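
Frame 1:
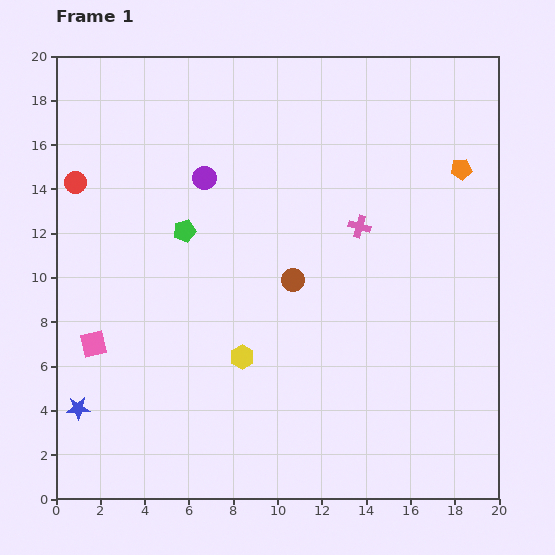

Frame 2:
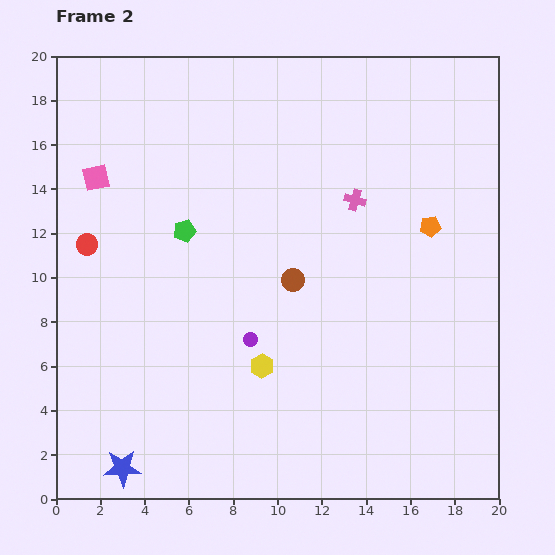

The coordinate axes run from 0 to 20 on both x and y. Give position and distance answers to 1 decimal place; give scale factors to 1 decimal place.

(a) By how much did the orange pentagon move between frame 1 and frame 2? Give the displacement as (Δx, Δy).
(-1.4, -2.6)

The orange pentagon was at (18.3, 14.9) in frame 1 and (16.9, 12.3) in frame 2.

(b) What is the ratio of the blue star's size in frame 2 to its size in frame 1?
1.6×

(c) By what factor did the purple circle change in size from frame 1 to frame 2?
0.6×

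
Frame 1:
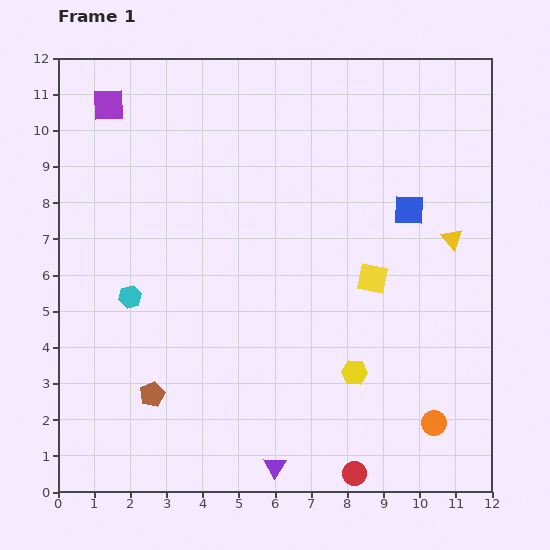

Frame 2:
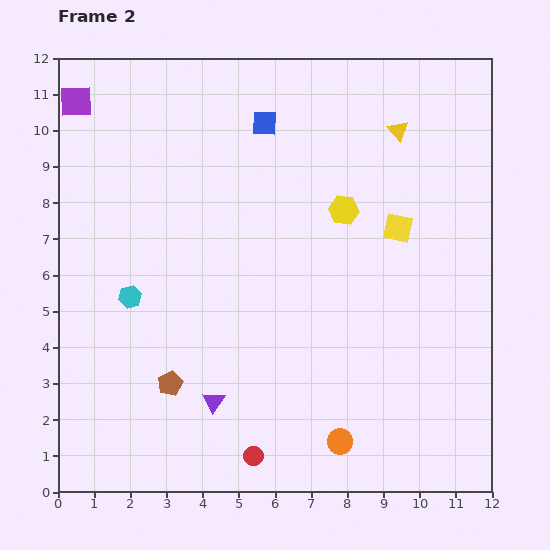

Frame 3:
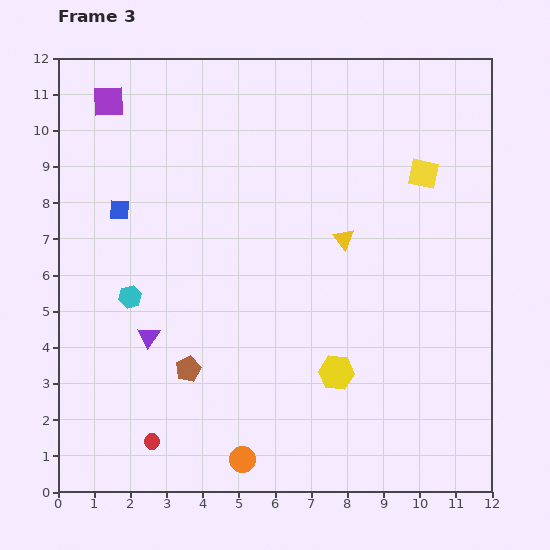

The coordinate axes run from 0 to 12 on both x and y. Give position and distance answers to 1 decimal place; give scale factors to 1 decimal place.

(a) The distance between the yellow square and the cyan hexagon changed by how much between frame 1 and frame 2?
+0.9

Distance in frame 1: 6.7. Distance in frame 2: 7.6.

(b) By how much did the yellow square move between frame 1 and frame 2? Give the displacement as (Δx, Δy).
(0.7, 1.4)

The yellow square was at (8.7, 5.9) in frame 1 and (9.4, 7.3) in frame 2.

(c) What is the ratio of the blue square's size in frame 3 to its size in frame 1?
0.7×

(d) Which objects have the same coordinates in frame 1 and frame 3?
the cyan hexagon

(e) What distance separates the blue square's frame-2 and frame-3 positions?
4.7

The blue square moved from (5.7, 10.2) to (1.7, 7.8), a distance of √(4.0² + 2.4²) ≈ 4.7.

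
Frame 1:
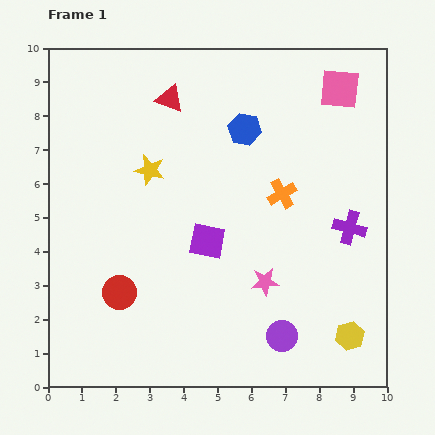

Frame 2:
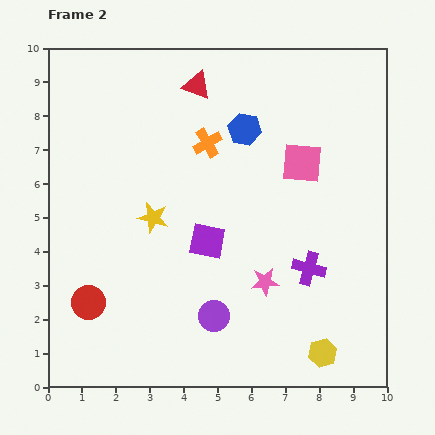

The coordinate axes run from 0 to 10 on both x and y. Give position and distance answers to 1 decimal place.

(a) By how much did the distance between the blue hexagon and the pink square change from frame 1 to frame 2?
-1.0

Distance in frame 1: 3.0. Distance in frame 2: 2.0.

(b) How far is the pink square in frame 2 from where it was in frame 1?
2.5

The pink square moved from (8.6, 8.8) to (7.5, 6.6), a distance of √(1.1² + 2.2²) ≈ 2.5.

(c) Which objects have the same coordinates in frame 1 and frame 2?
the blue hexagon, the pink star, the purple square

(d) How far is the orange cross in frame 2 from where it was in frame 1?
2.7

The orange cross moved from (6.9, 5.7) to (4.7, 7.2), a distance of √(2.2² + 1.5²) ≈ 2.7.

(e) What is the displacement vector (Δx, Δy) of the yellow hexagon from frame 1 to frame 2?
(-0.8, -0.5)

The yellow hexagon was at (8.9, 1.5) in frame 1 and (8.1, 1.0) in frame 2.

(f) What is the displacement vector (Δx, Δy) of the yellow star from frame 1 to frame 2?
(0.1, -1.4)

The yellow star was at (3.0, 6.4) in frame 1 and (3.1, 5.0) in frame 2.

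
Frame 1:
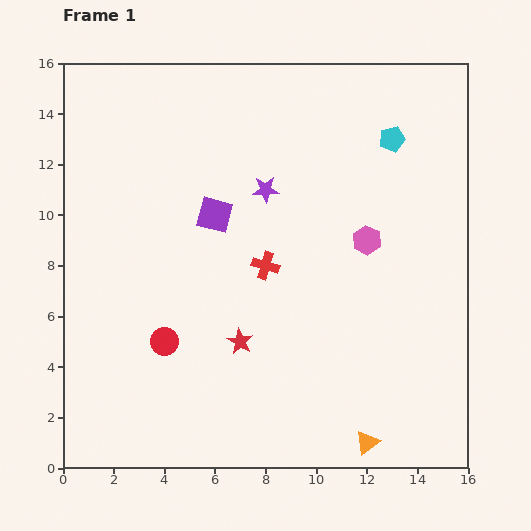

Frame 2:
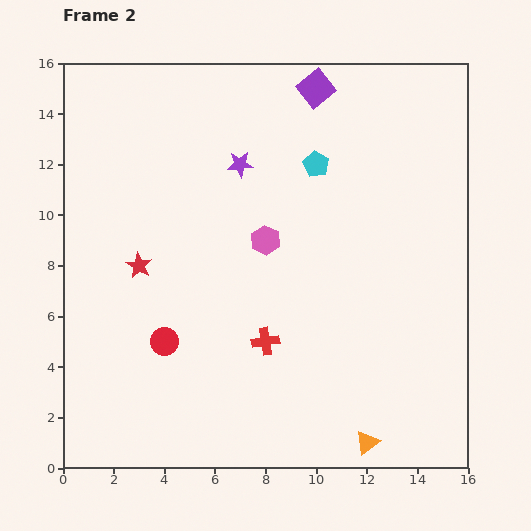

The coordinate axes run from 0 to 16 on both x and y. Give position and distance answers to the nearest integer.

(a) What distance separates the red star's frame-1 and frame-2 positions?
5

The red star moved from (7, 5) to (3, 8), a distance of √(4² + 3²) ≈ 5.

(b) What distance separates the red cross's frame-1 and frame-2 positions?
3

The red cross moved from (8, 8) to (8, 5), a distance of √(0² + 3²) ≈ 3.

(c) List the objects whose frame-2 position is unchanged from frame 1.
the red circle, the orange triangle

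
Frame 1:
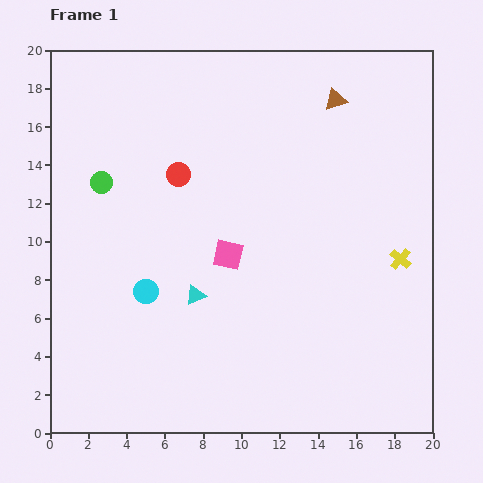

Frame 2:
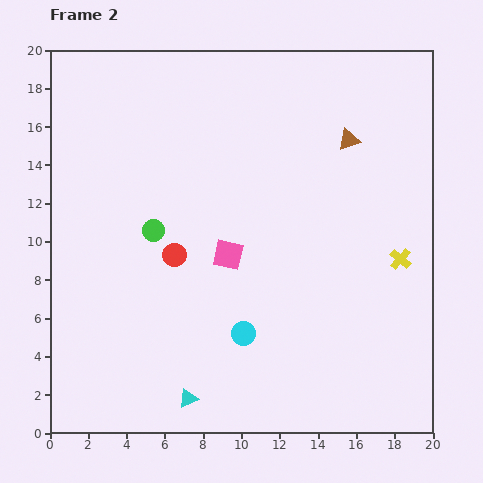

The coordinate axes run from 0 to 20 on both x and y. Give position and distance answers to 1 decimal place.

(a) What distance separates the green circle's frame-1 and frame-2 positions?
3.7

The green circle moved from (2.7, 13.1) to (5.4, 10.6), a distance of √(2.7² + 2.5²) ≈ 3.7.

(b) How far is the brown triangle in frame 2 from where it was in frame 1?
2.2

The brown triangle moved from (14.9, 17.4) to (15.6, 15.3), a distance of √(0.7² + 2.1²) ≈ 2.2.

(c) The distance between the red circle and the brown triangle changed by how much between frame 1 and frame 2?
+1.8

Distance in frame 1: 9.1. Distance in frame 2: 10.9.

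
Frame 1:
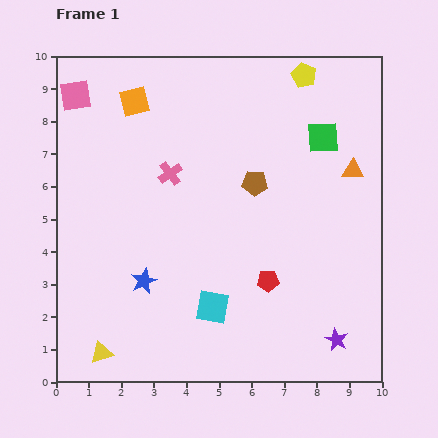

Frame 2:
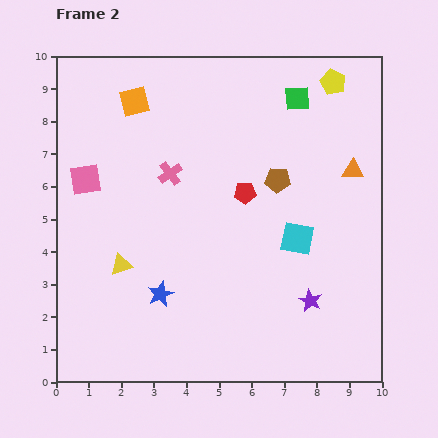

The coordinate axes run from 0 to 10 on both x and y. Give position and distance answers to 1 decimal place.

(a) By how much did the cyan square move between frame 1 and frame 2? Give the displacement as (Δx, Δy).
(2.6, 2.1)

The cyan square was at (4.8, 2.3) in frame 1 and (7.4, 4.4) in frame 2.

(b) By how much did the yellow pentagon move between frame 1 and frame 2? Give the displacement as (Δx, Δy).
(0.9, -0.2)

The yellow pentagon was at (7.6, 9.4) in frame 1 and (8.5, 9.2) in frame 2.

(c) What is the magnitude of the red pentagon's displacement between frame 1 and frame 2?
2.8

The red pentagon moved from (6.5, 3.1) to (5.8, 5.8), a distance of √(0.7² + 2.7²) ≈ 2.8.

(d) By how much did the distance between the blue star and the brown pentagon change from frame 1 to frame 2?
+0.5

Distance in frame 1: 4.5. Distance in frame 2: 5.0.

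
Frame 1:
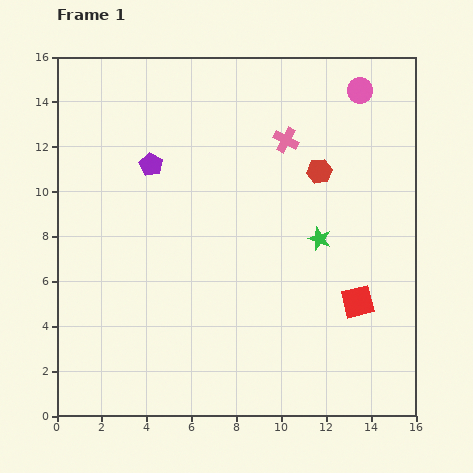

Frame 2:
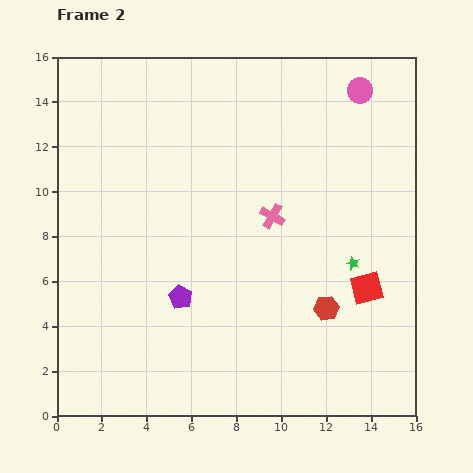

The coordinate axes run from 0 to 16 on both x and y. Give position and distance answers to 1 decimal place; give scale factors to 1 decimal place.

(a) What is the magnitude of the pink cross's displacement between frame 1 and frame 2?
3.5

The pink cross moved from (10.2, 12.3) to (9.6, 8.9), a distance of √(0.6² + 3.4²) ≈ 3.5.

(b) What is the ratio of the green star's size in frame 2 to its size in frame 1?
0.6×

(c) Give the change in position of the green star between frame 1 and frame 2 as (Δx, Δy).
(1.5, -1.1)

The green star was at (11.7, 7.9) in frame 1 and (13.2, 6.8) in frame 2.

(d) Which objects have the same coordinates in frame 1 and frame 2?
the pink circle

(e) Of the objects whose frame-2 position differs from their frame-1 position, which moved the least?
the red square

(moved 0.7)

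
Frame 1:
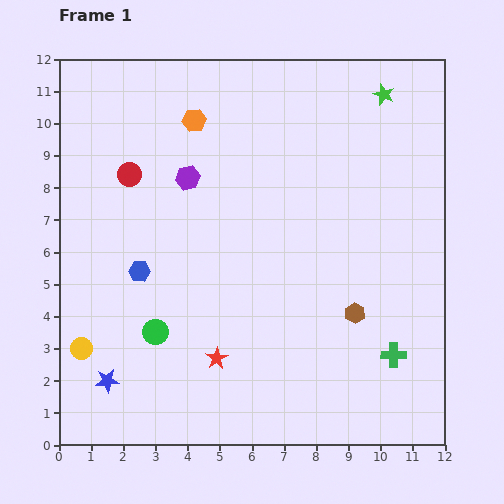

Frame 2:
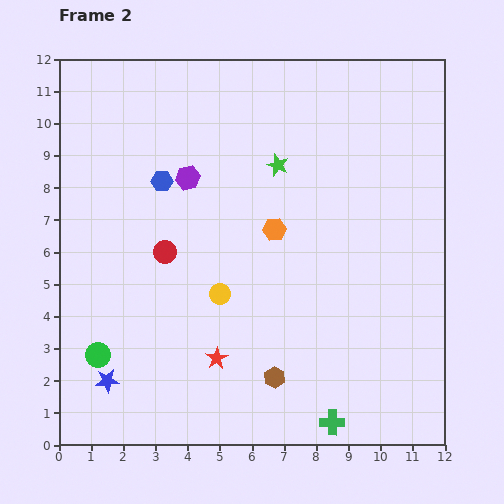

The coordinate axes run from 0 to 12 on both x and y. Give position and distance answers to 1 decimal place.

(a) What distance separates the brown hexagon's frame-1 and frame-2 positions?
3.2

The brown hexagon moved from (9.2, 4.1) to (6.7, 2.1), a distance of √(2.5² + 2.0²) ≈ 3.2.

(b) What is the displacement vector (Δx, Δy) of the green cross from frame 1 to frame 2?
(-1.9, -2.1)

The green cross was at (10.4, 2.8) in frame 1 and (8.5, 0.7) in frame 2.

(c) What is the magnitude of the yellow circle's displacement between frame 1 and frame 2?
4.6

The yellow circle moved from (0.7, 3.0) to (5.0, 4.7), a distance of √(4.3² + 1.7²) ≈ 4.6.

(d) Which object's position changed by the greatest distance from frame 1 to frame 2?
the yellow circle

(moved 4.6; next 4.2)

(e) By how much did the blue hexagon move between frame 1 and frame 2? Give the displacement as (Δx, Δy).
(0.7, 2.8)

The blue hexagon was at (2.5, 5.4) in frame 1 and (3.2, 8.2) in frame 2.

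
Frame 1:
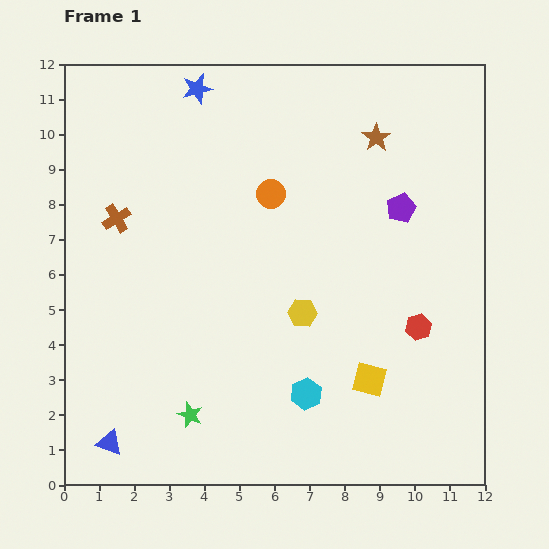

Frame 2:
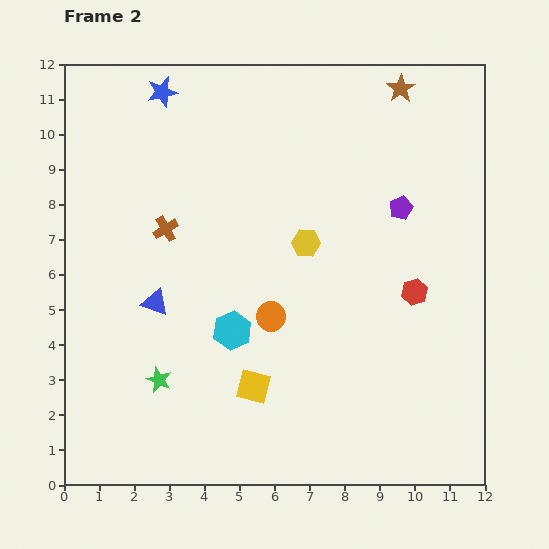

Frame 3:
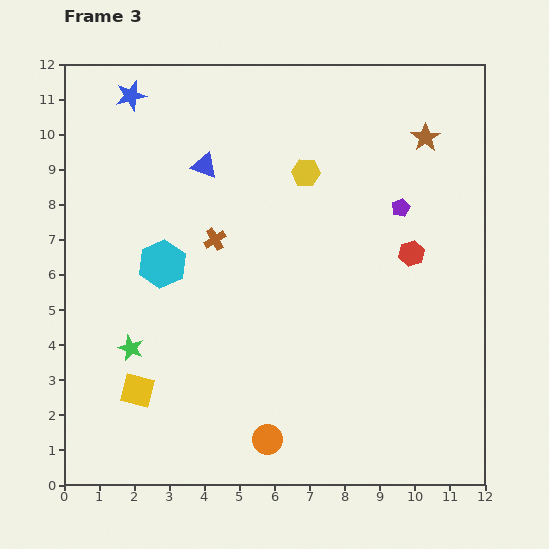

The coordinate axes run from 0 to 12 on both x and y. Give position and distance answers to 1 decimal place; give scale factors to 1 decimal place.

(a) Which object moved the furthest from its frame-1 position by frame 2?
the blue triangle

(moved 4.2; next 3.5)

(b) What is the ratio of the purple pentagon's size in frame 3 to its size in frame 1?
0.6×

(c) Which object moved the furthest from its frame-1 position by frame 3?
the blue triangle

(moved 8.3; next 7.0)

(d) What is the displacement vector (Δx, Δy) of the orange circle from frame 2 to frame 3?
(-0.1, -3.5)

The orange circle was at (5.9, 4.8) in frame 2 and (5.8, 1.3) in frame 3.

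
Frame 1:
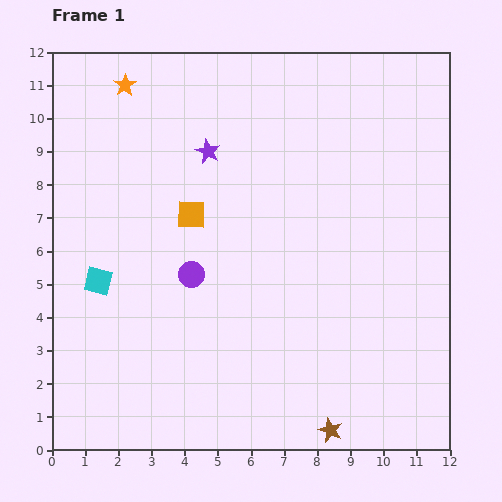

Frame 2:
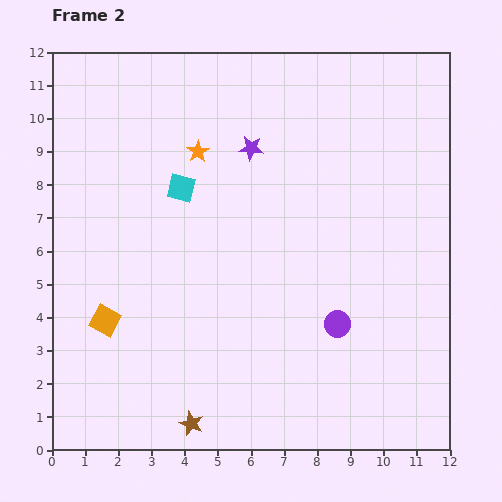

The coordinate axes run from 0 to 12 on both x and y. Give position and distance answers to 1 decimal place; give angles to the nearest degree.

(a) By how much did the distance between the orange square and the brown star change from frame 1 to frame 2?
-3.7

Distance in frame 1: 7.7. Distance in frame 2: 4.0.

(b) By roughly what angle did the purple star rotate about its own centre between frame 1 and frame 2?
21° counter-clockwise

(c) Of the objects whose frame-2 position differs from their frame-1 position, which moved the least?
the purple star

(moved 1.3)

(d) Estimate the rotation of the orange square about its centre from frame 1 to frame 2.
27° clockwise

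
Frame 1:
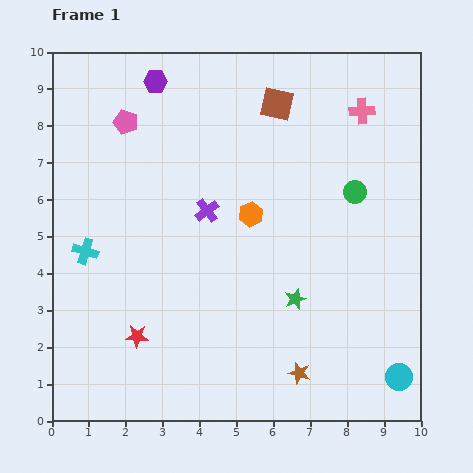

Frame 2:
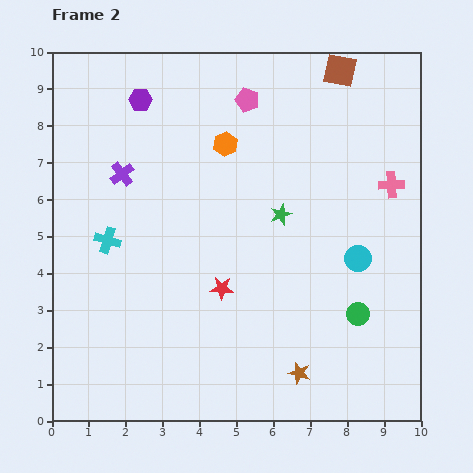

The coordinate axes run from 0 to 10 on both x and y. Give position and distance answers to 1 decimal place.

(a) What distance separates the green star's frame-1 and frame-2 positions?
2.3

The green star moved from (6.6, 3.3) to (6.2, 5.6), a distance of √(0.4² + 2.3²) ≈ 2.3.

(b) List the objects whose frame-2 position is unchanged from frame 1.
the brown star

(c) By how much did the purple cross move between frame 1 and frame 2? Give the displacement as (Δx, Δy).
(-2.3, 1.0)

The purple cross was at (4.2, 5.7) in frame 1 and (1.9, 6.7) in frame 2.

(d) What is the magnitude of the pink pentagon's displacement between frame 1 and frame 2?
3.4

The pink pentagon moved from (2.0, 8.1) to (5.3, 8.7), a distance of √(3.3² + 0.6²) ≈ 3.4.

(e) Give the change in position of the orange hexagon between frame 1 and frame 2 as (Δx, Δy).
(-0.7, 1.9)

The orange hexagon was at (5.4, 5.6) in frame 1 and (4.7, 7.5) in frame 2.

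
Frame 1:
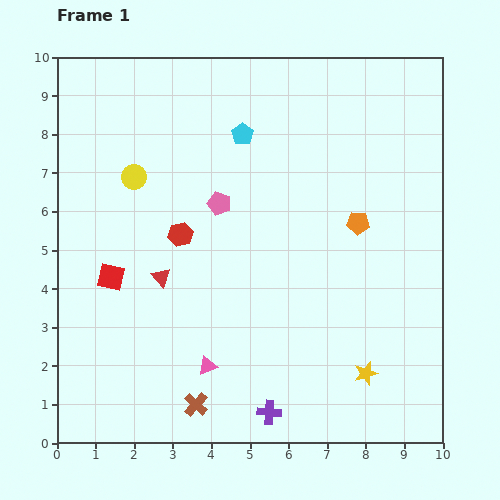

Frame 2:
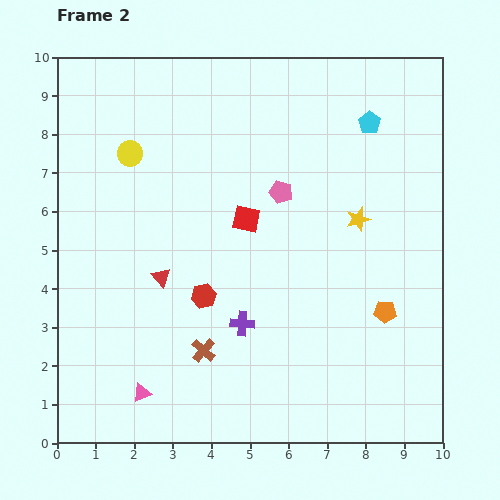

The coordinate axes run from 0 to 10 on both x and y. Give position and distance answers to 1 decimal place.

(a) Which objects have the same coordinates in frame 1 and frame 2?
the red triangle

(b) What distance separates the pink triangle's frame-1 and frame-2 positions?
1.8

The pink triangle moved from (3.9, 2.0) to (2.2, 1.3), a distance of √(1.7² + 0.7²) ≈ 1.8.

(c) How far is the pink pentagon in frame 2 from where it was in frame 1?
1.6

The pink pentagon moved from (4.2, 6.2) to (5.8, 6.5), a distance of √(1.6² + 0.3²) ≈ 1.6.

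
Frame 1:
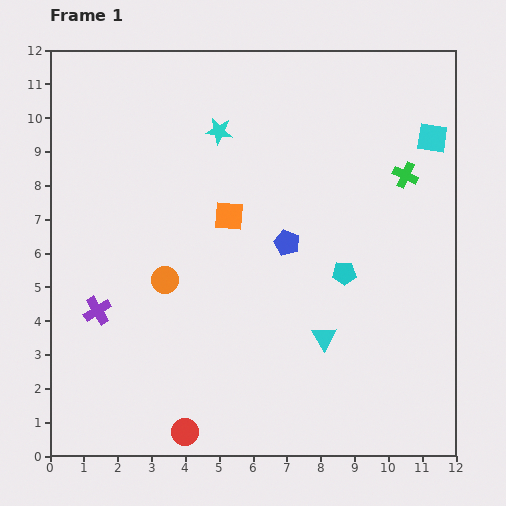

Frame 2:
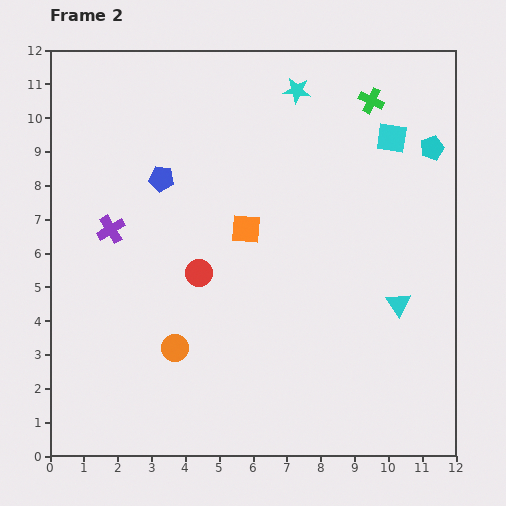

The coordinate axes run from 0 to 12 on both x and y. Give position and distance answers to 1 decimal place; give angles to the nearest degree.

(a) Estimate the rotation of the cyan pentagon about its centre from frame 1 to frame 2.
20° counter-clockwise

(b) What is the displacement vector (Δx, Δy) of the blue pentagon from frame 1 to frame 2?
(-3.7, 1.9)

The blue pentagon was at (7.0, 6.3) in frame 1 and (3.3, 8.2) in frame 2.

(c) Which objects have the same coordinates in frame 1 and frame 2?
none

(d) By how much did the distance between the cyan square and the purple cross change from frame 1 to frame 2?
-2.4

Distance in frame 1: 11.1. Distance in frame 2: 8.7.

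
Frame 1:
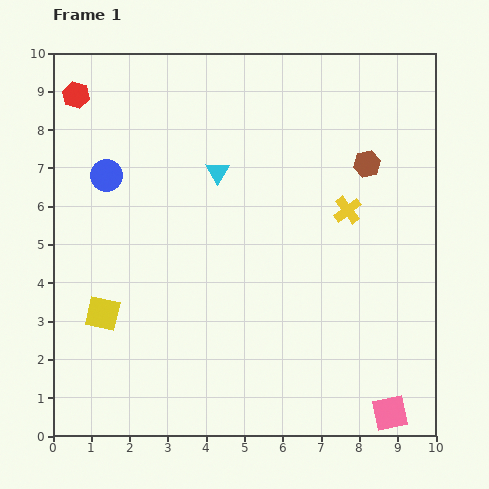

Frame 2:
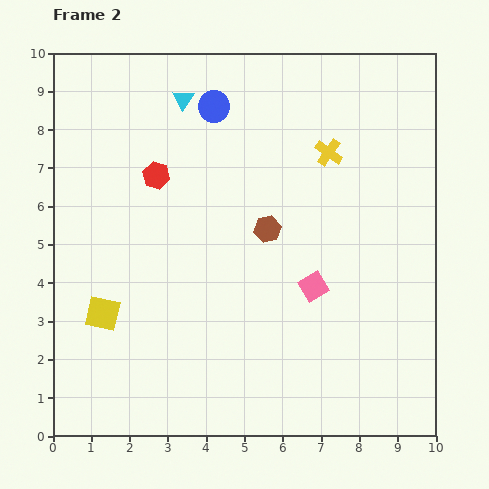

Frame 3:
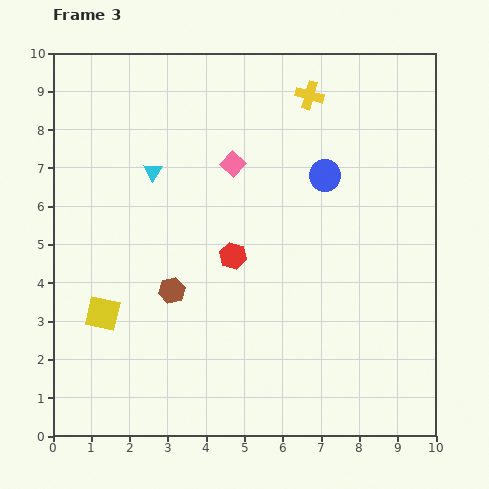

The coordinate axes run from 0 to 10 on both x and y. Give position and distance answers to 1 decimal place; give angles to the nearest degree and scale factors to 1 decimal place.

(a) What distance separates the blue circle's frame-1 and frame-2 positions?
3.3

The blue circle moved from (1.4, 6.8) to (4.2, 8.6), a distance of √(2.8² + 1.8²) ≈ 3.3.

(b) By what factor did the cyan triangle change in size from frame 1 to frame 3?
0.8×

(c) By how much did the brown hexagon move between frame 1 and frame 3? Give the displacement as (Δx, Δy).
(-5.1, -3.3)

The brown hexagon was at (8.2, 7.1) in frame 1 and (3.1, 3.8) in frame 3.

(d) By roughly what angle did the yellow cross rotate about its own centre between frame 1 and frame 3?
38° counter-clockwise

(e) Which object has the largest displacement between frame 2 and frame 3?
the pink square

(moved 3.8; next 3.4)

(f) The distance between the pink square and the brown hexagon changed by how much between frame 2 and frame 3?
+1.8

Distance in frame 2: 1.9. Distance in frame 3: 3.7.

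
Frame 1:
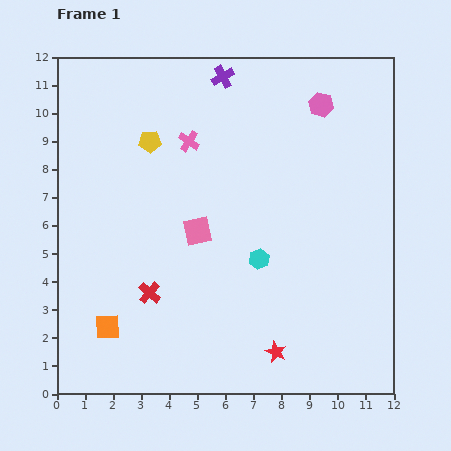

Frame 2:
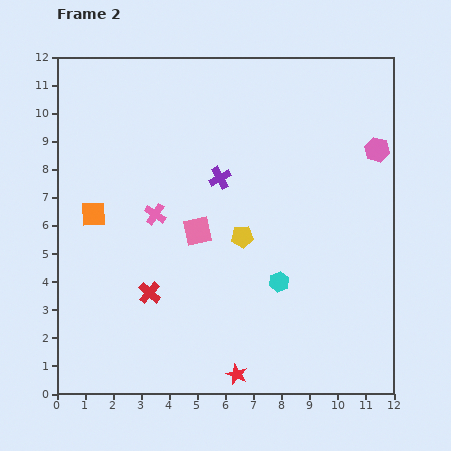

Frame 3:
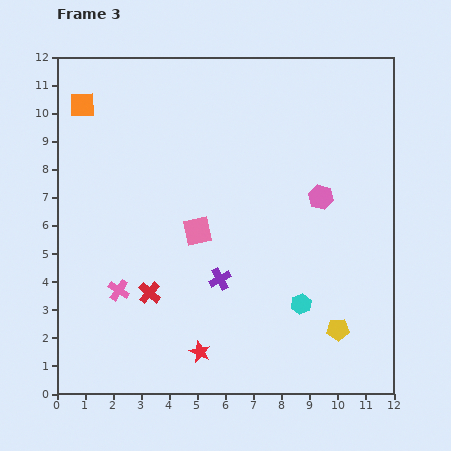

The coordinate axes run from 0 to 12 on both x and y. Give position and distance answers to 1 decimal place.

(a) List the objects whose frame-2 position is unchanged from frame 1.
the red cross, the pink square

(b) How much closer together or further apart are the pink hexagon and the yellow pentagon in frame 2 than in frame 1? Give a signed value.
-0.5

Distance in frame 1: 6.2. Distance in frame 2: 5.7.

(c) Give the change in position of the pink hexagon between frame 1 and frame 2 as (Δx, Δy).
(2.0, -1.6)

The pink hexagon was at (9.4, 10.3) in frame 1 and (11.4, 8.7) in frame 2.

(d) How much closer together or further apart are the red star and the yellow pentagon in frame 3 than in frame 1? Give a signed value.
-3.7

Distance in frame 1: 8.7. Distance in frame 3: 5.0.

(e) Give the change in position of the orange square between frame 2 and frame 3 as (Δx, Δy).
(-0.4, 3.9)

The orange square was at (1.3, 6.4) in frame 2 and (0.9, 10.3) in frame 3.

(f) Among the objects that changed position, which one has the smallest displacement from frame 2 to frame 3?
the cyan hexagon

(moved 1.1)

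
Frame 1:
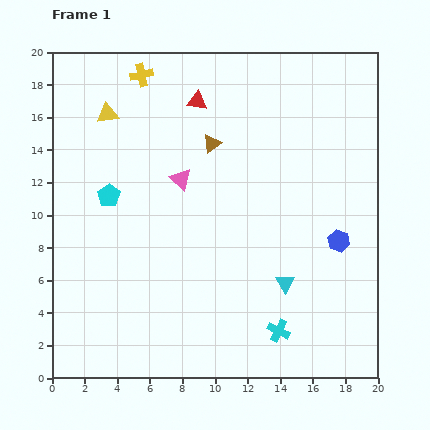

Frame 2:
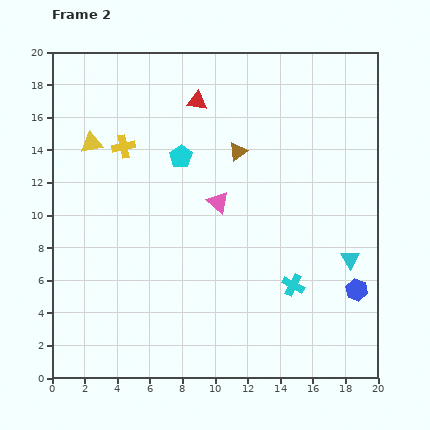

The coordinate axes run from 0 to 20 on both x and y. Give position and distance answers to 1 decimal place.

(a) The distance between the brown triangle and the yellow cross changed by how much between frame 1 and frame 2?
+1.0

Distance in frame 1: 6.0. Distance in frame 2: 7.0.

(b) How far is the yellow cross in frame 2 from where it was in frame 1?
4.5

The yellow cross moved from (5.5, 18.6) to (4.4, 14.2), a distance of √(1.1² + 4.4²) ≈ 4.5.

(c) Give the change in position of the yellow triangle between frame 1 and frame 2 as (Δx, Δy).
(-1.0, -1.8)

The yellow triangle was at (3.4, 16.2) in frame 1 and (2.4, 14.4) in frame 2.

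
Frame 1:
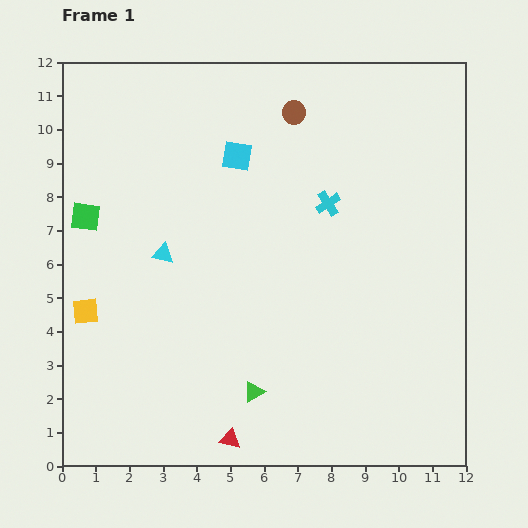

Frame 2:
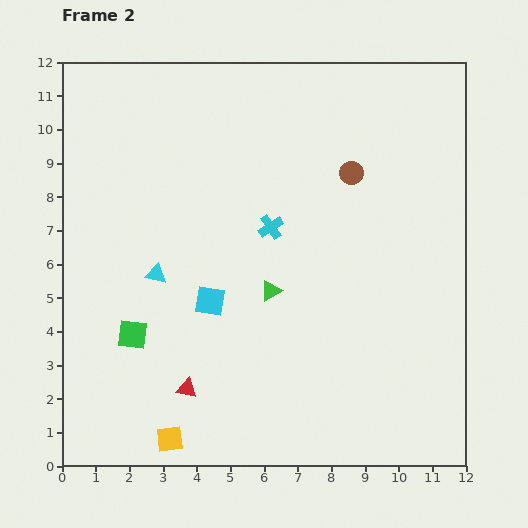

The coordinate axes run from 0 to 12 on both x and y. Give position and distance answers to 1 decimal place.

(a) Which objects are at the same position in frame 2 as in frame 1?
none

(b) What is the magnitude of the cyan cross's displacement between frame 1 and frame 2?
1.8

The cyan cross moved from (7.9, 7.8) to (6.2, 7.1), a distance of √(1.7² + 0.7²) ≈ 1.8.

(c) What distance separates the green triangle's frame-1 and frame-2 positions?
3.0

The green triangle moved from (5.7, 2.2) to (6.2, 5.2), a distance of √(0.5² + 3.0²) ≈ 3.0.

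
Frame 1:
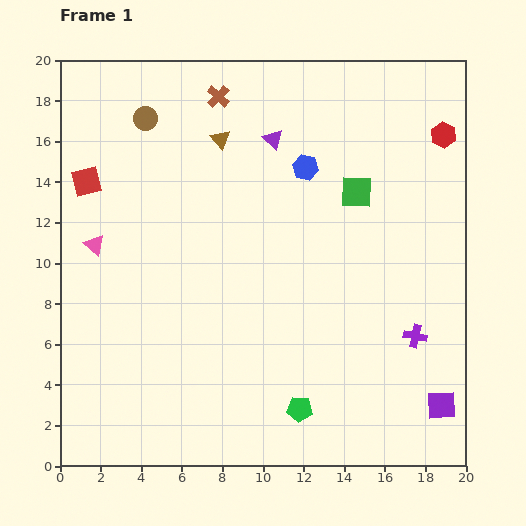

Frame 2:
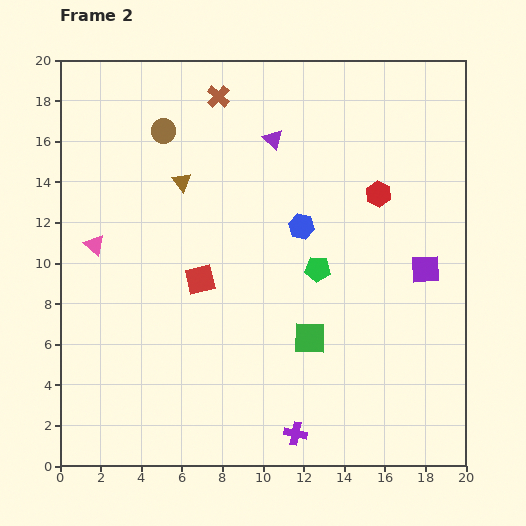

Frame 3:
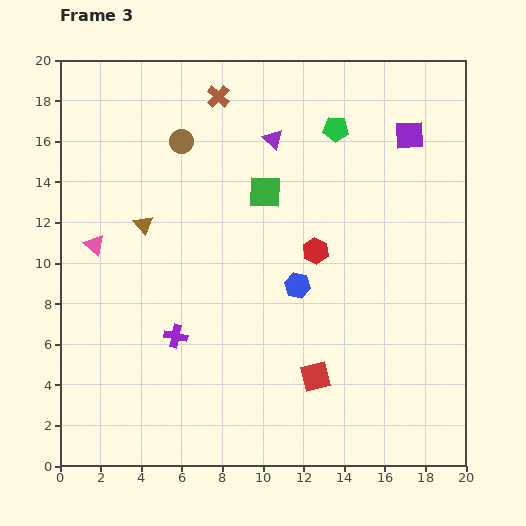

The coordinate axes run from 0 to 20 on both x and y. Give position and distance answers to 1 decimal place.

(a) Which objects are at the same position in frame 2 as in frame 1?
the purple triangle, the pink triangle, the brown cross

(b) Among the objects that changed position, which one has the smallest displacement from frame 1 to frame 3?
the brown circle

(moved 2.1)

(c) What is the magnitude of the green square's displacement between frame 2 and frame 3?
7.5

The green square moved from (12.3, 6.3) to (10.1, 13.5), a distance of √(2.2² + 7.2²) ≈ 7.5.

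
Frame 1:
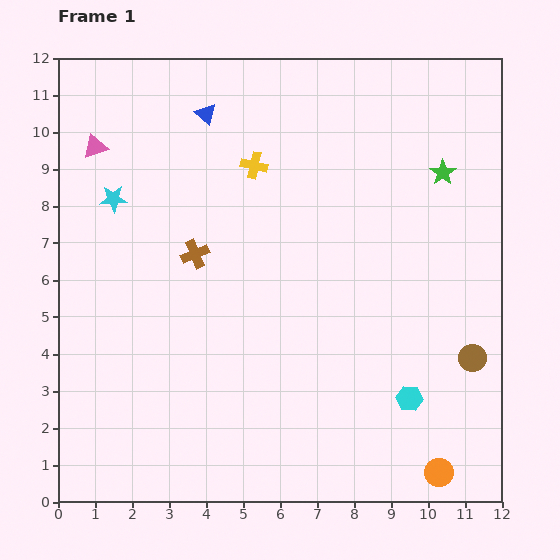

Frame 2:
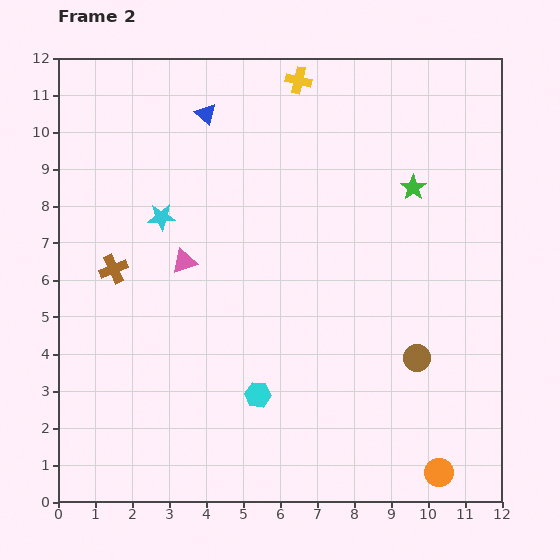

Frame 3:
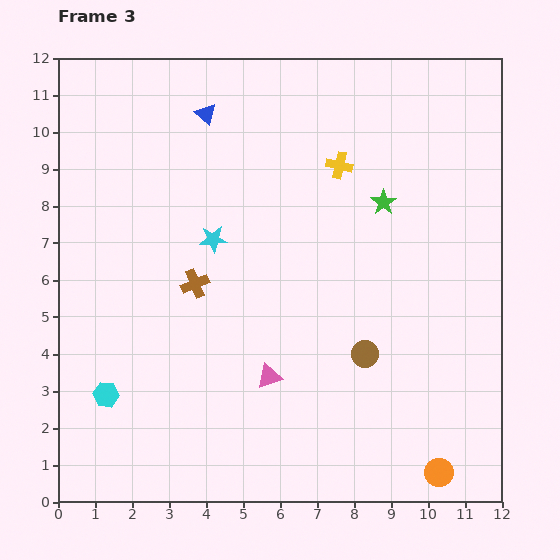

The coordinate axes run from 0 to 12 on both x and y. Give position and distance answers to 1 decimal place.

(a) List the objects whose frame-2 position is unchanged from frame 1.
the blue triangle, the orange circle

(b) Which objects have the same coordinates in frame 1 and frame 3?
the blue triangle, the orange circle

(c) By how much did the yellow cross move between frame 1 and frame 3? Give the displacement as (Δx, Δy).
(2.3, 0.0)

The yellow cross was at (5.3, 9.1) in frame 1 and (7.6, 9.1) in frame 3.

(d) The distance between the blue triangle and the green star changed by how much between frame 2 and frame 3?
-0.5

Distance in frame 2: 5.9. Distance in frame 3: 5.4.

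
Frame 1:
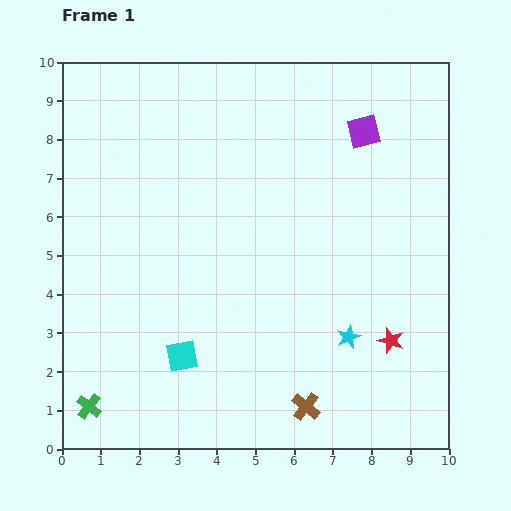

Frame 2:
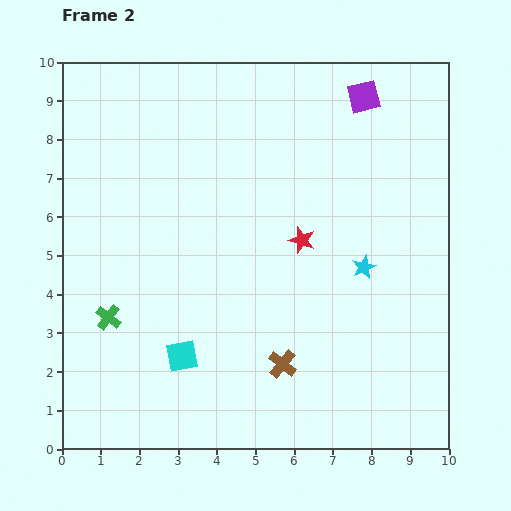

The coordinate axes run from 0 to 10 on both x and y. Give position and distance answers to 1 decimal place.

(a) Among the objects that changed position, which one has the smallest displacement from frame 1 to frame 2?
the purple square

(moved 0.9)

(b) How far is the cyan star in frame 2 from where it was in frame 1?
1.8

The cyan star moved from (7.4, 2.9) to (7.8, 4.7), a distance of √(0.4² + 1.8²) ≈ 1.8.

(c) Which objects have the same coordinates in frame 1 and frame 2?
the cyan square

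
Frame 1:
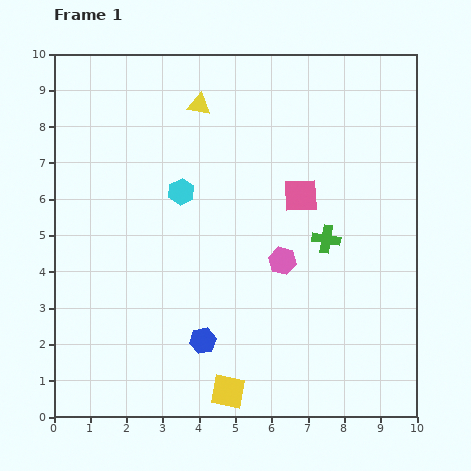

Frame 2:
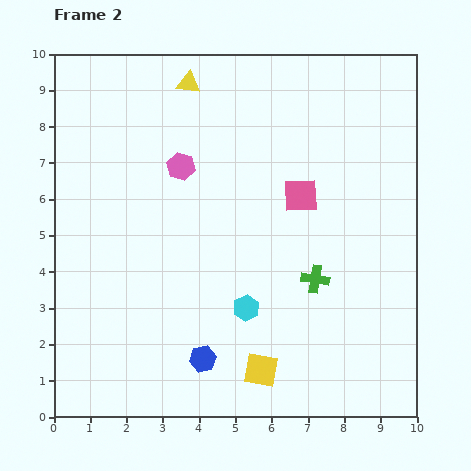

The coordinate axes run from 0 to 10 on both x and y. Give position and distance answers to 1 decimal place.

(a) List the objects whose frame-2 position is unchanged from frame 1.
the pink square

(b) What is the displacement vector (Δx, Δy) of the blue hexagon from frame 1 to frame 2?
(0.0, -0.5)

The blue hexagon was at (4.1, 2.1) in frame 1 and (4.1, 1.6) in frame 2.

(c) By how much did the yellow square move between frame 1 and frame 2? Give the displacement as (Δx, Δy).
(0.9, 0.6)

The yellow square was at (4.8, 0.7) in frame 1 and (5.7, 1.3) in frame 2.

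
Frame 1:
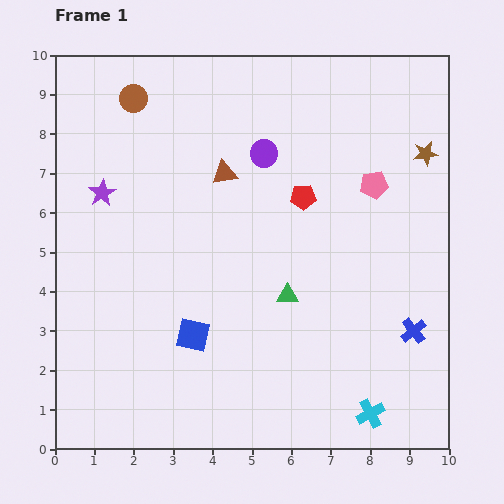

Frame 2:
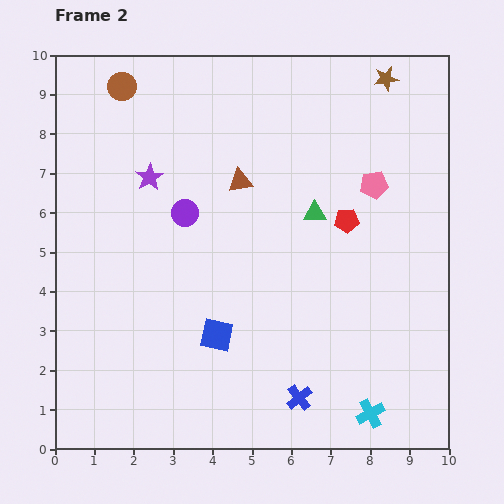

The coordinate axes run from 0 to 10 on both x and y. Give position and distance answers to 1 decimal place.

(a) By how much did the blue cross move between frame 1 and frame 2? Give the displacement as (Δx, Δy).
(-2.9, -1.7)

The blue cross was at (9.1, 3.0) in frame 1 and (6.2, 1.3) in frame 2.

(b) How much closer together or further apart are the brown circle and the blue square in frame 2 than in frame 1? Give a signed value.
+0.5

Distance in frame 1: 6.2. Distance in frame 2: 6.7.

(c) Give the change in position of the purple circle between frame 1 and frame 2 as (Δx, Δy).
(-2.0, -1.5)

The purple circle was at (5.3, 7.5) in frame 1 and (3.3, 6.0) in frame 2.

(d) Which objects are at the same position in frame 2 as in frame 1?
the cyan cross, the pink pentagon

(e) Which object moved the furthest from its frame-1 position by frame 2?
the blue cross

(moved 3.4; next 2.5)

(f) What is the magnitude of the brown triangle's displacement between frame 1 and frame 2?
0.4

The brown triangle moved from (4.3, 7.0) to (4.7, 6.8), a distance of √(0.4² + 0.2²) ≈ 0.4.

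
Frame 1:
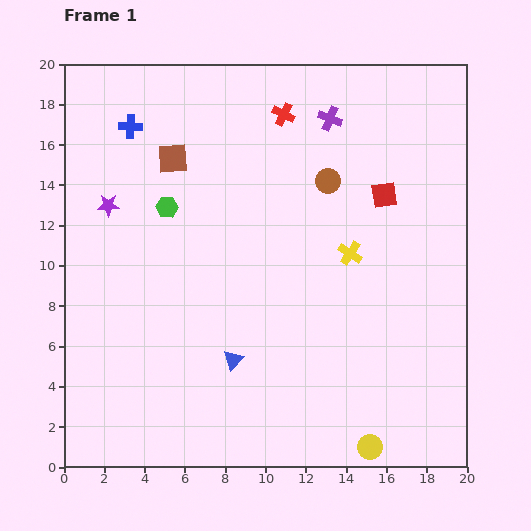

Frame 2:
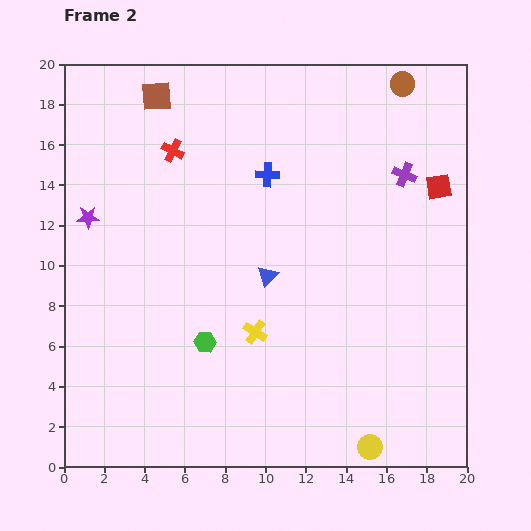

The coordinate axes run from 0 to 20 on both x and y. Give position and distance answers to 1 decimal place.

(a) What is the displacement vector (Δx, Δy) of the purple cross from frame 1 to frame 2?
(3.7, -2.8)

The purple cross was at (13.2, 17.3) in frame 1 and (16.9, 14.5) in frame 2.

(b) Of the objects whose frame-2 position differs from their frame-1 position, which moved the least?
the purple star

(moved 1.2)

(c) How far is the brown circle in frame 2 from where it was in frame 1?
6.1

The brown circle moved from (13.1, 14.2) to (16.8, 19.0), a distance of √(3.7² + 4.8²) ≈ 6.1.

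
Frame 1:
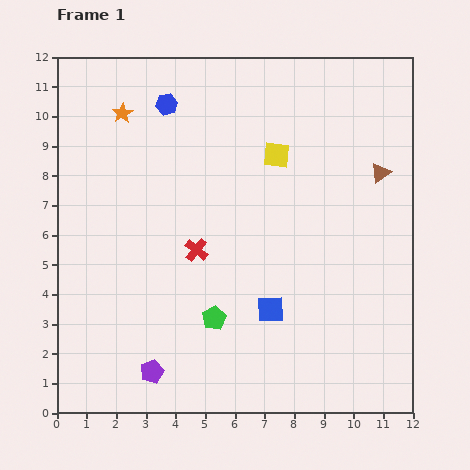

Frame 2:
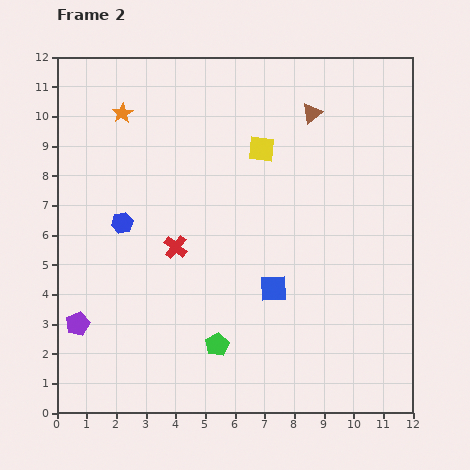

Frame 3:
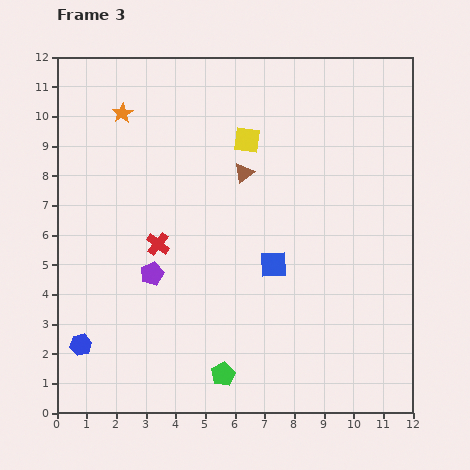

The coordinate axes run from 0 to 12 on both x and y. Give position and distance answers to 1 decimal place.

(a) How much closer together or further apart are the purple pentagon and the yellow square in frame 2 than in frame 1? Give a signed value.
+0.2

Distance in frame 1: 8.4. Distance in frame 2: 8.6.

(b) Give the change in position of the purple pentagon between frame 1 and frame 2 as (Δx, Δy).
(-2.5, 1.6)

The purple pentagon was at (3.2, 1.4) in frame 1 and (0.7, 3.0) in frame 2.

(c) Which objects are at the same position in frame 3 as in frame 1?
the orange star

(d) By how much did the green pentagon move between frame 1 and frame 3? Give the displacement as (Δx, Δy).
(0.3, -1.9)

The green pentagon was at (5.3, 3.2) in frame 1 and (5.6, 1.3) in frame 3.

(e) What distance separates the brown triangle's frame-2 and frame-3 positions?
3.0

The brown triangle moved from (8.6, 10.1) to (6.3, 8.1), a distance of √(2.3² + 2.0²) ≈ 3.0.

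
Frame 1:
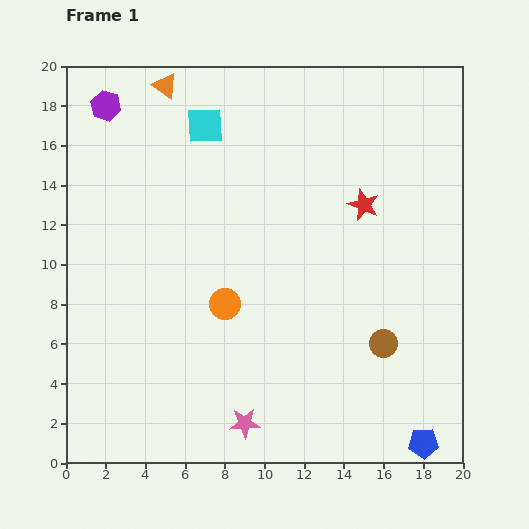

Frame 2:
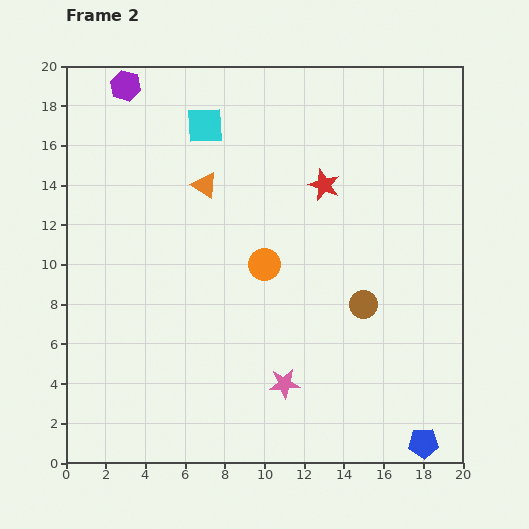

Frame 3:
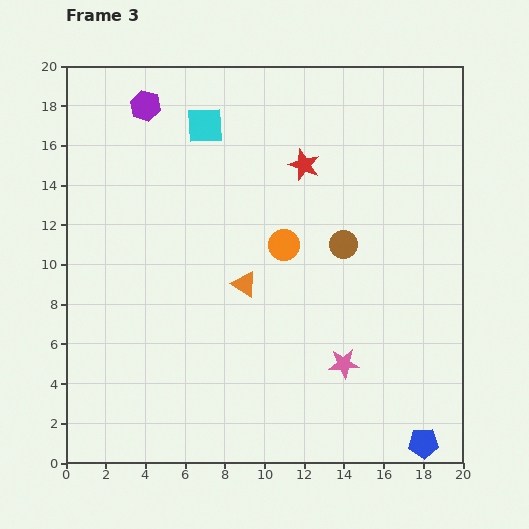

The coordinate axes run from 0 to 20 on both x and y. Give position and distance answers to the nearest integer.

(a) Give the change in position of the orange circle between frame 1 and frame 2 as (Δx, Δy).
(2, 2)

The orange circle was at (8, 8) in frame 1 and (10, 10) in frame 2.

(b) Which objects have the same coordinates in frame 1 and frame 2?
the blue pentagon, the cyan square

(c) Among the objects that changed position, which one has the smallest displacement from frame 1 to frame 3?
the purple hexagon

(moved 2)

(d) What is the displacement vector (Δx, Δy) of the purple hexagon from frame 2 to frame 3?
(1, -1)

The purple hexagon was at (3, 19) in frame 2 and (4, 18) in frame 3.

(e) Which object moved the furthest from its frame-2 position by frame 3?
the orange triangle

(moved 5; next 3)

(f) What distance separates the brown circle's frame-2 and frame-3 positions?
3

The brown circle moved from (15, 8) to (14, 11), a distance of √(1² + 3²) ≈ 3.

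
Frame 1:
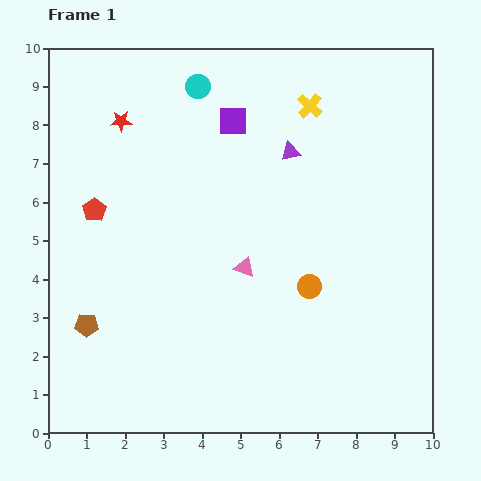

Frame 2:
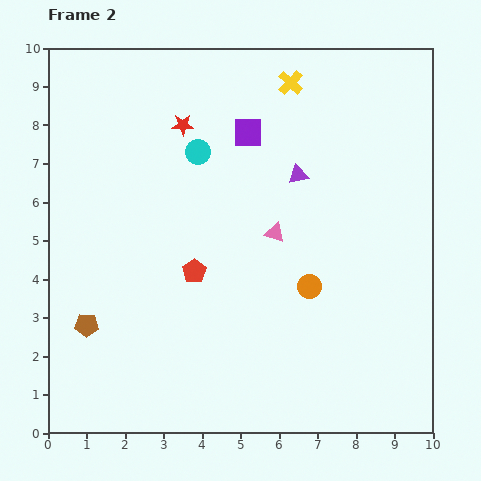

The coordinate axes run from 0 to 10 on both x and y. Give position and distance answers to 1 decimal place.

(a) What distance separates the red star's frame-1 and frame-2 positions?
1.6

The red star moved from (1.9, 8.1) to (3.5, 8.0), a distance of √(1.6² + 0.1²) ≈ 1.6.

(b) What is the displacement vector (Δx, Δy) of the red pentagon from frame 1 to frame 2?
(2.6, -1.6)

The red pentagon was at (1.2, 5.8) in frame 1 and (3.8, 4.2) in frame 2.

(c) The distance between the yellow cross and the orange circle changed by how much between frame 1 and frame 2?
+0.6

Distance in frame 1: 4.7. Distance in frame 2: 5.3.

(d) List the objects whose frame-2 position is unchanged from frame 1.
the brown pentagon, the orange circle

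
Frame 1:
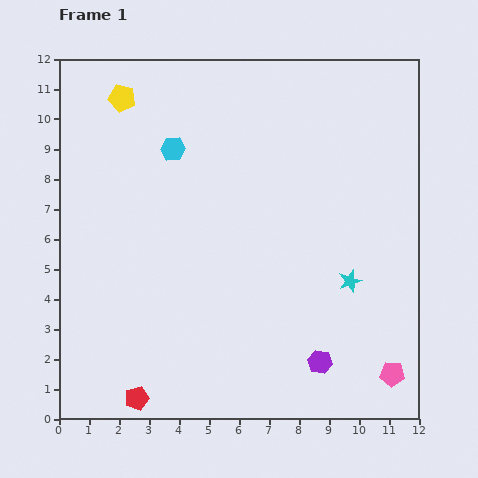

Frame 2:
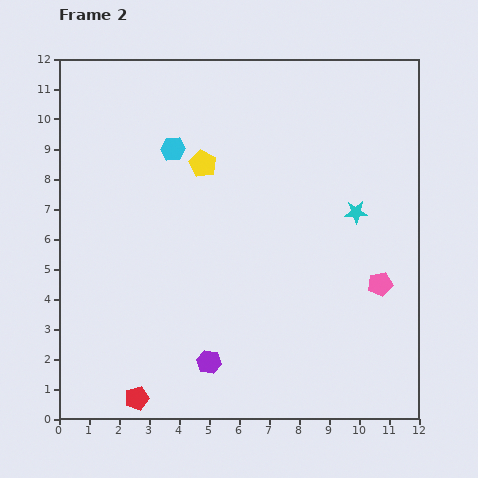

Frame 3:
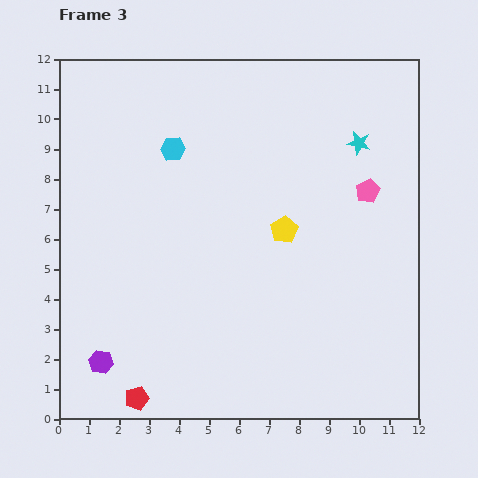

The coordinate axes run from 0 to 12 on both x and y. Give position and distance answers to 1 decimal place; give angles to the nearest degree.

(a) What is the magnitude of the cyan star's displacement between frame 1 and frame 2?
2.3

The cyan star moved from (9.7, 4.6) to (9.9, 6.9), a distance of √(0.2² + 2.3²) ≈ 2.3.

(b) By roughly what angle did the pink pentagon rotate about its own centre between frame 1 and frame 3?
31° counter-clockwise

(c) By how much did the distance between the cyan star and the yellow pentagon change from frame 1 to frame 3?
-5.9

Distance in frame 1: 9.7. Distance in frame 3: 3.8.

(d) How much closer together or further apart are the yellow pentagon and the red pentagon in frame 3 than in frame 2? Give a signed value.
-0.7

Distance in frame 2: 8.1. Distance in frame 3: 7.4.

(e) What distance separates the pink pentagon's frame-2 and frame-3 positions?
3.1

The pink pentagon moved from (10.7, 4.5) to (10.3, 7.6), a distance of √(0.4² + 3.1²) ≈ 3.1.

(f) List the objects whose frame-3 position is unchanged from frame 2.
the red pentagon, the cyan hexagon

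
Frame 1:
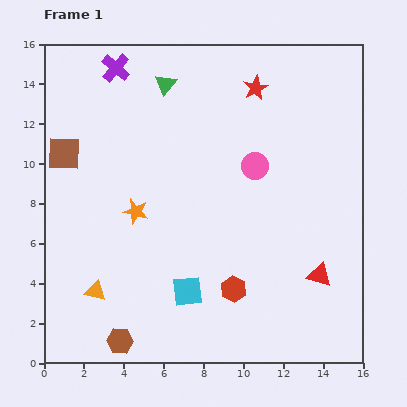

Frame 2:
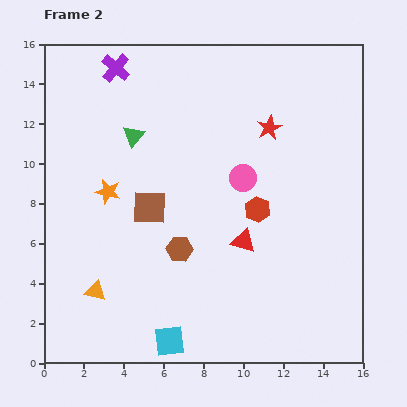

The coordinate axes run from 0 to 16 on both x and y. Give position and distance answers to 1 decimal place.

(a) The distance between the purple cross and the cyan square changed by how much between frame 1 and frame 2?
+2.2

Distance in frame 1: 11.8. Distance in frame 2: 14.0.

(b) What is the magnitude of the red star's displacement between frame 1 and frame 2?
2.1

The red star moved from (10.6, 13.8) to (11.3, 11.8), a distance of √(0.7² + 2.0²) ≈ 2.1.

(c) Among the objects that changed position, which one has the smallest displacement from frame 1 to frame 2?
the pink circle

(moved 0.8)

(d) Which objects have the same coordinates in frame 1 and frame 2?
the purple cross, the orange triangle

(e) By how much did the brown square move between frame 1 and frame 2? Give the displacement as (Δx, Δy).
(4.3, -2.7)

The brown square was at (1.0, 10.5) in frame 1 and (5.3, 7.8) in frame 2.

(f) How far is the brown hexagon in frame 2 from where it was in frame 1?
5.5

The brown hexagon moved from (3.8, 1.1) to (6.8, 5.7), a distance of √(3.0² + 4.6²) ≈ 5.5.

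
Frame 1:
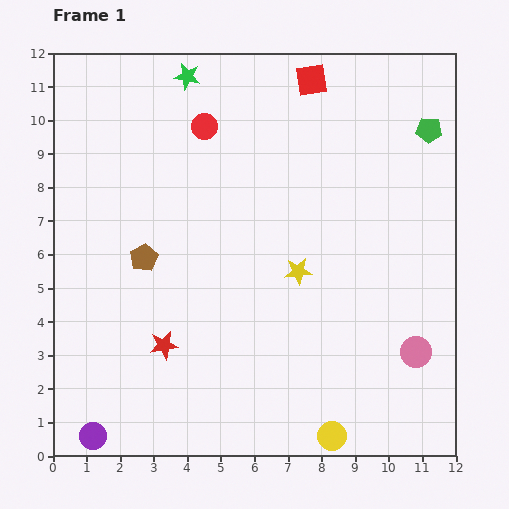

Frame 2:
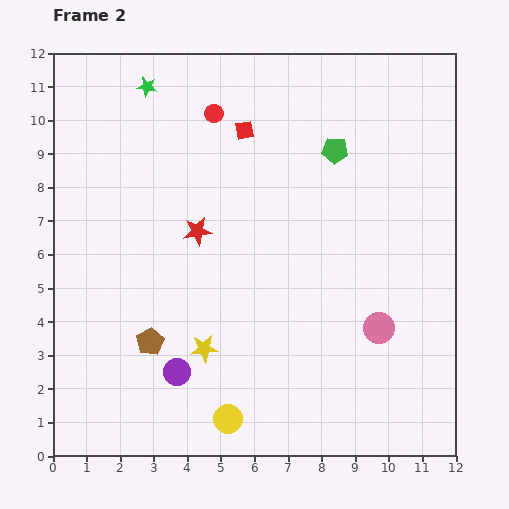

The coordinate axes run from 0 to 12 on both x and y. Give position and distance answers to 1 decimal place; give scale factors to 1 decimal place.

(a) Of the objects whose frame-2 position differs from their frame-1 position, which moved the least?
the red circle

(moved 0.5)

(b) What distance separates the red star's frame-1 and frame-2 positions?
3.5

The red star moved from (3.3, 3.3) to (4.3, 6.7), a distance of √(1.0² + 3.4²) ≈ 3.5.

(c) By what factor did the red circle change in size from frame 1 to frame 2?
0.7×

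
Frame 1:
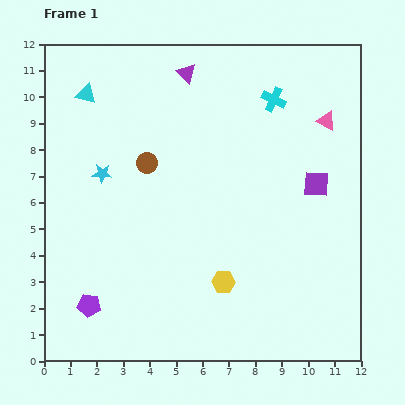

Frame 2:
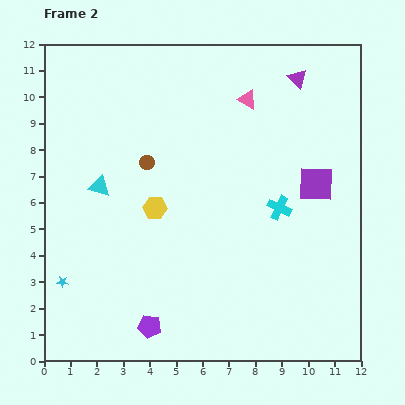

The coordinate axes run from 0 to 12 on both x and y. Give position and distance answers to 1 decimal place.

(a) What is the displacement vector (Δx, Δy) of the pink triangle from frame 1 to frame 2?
(-3.0, 0.8)

The pink triangle was at (10.7, 9.1) in frame 1 and (7.7, 9.9) in frame 2.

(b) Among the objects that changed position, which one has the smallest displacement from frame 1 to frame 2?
the purple pentagon

(moved 2.4)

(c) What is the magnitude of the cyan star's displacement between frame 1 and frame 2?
4.4

The cyan star moved from (2.2, 7.1) to (0.7, 3.0), a distance of √(1.5² + 4.1²) ≈ 4.4.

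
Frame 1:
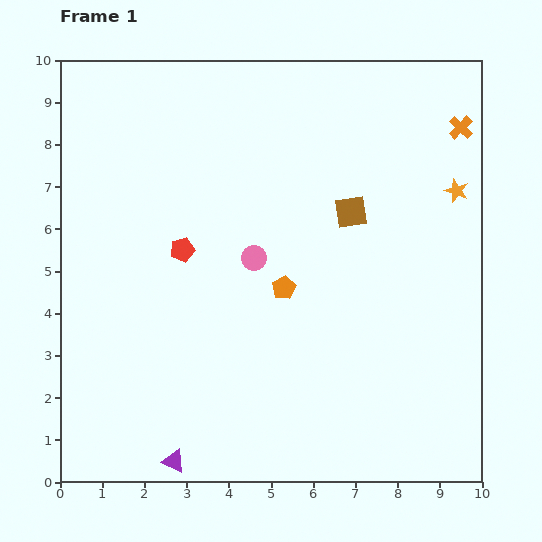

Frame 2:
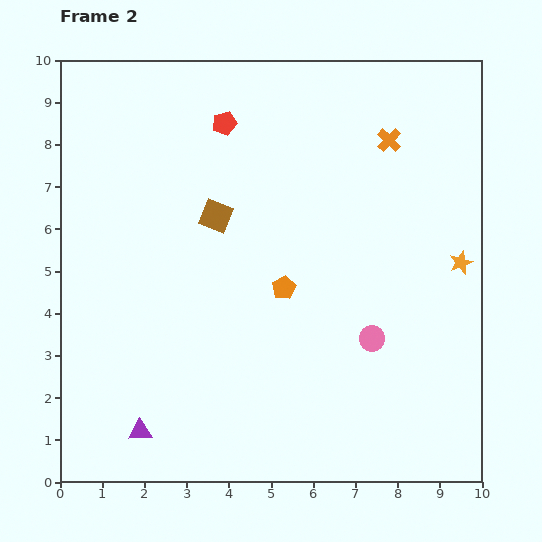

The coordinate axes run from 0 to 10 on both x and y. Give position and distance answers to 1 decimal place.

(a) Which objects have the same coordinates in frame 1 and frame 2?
the orange pentagon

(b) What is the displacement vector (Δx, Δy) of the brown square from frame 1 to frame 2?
(-3.2, -0.1)

The brown square was at (6.9, 6.4) in frame 1 and (3.7, 6.3) in frame 2.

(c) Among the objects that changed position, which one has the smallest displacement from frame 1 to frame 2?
the purple triangle

(moved 1.1)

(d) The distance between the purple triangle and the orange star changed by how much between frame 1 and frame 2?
-0.7

Distance in frame 1: 9.3. Distance in frame 2: 8.6.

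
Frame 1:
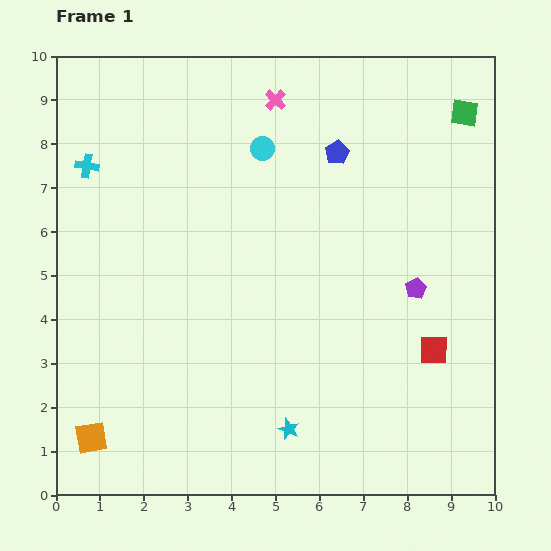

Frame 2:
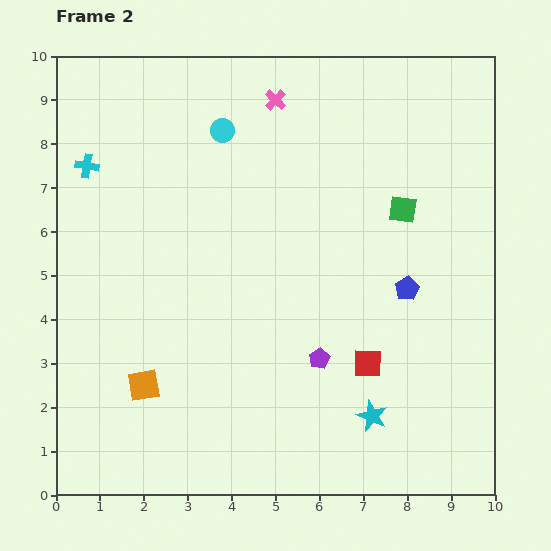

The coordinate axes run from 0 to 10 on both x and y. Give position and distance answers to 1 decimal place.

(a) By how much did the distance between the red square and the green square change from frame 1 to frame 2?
-1.8

Distance in frame 1: 5.4. Distance in frame 2: 3.6.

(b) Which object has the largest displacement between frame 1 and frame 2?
the blue pentagon

(moved 3.5; next 2.7)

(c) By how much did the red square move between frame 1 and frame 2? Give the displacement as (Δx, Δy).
(-1.5, -0.3)

The red square was at (8.6, 3.3) in frame 1 and (7.1, 3.0) in frame 2.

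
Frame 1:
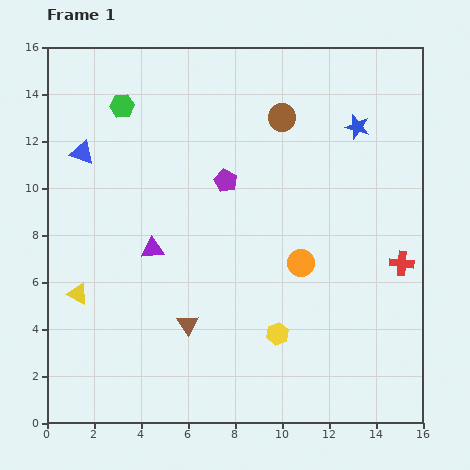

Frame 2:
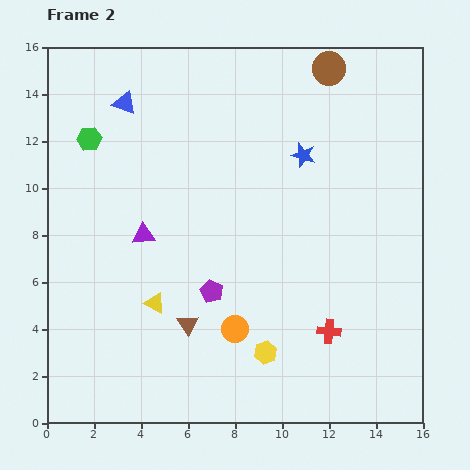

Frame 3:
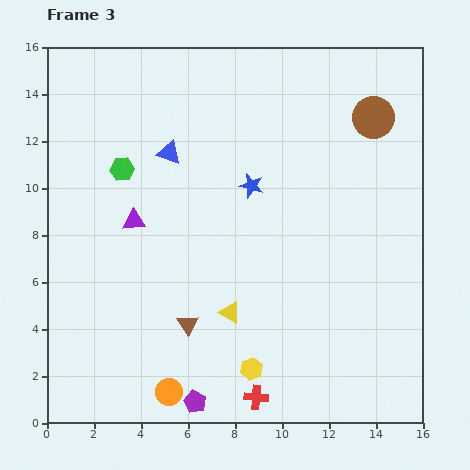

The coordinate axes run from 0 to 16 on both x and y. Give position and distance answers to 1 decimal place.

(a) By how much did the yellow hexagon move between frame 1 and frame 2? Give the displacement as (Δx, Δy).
(-0.5, -0.8)

The yellow hexagon was at (9.8, 3.8) in frame 1 and (9.3, 3.0) in frame 2.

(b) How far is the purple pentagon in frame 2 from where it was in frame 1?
4.7

The purple pentagon moved from (7.6, 10.3) to (7.0, 5.6), a distance of √(0.6² + 4.7²) ≈ 4.7.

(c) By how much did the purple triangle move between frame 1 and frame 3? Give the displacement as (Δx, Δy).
(-0.8, 1.2)

The purple triangle was at (4.5, 7.4) in frame 1 and (3.7, 8.6) in frame 3.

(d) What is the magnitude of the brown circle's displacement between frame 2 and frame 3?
2.8

The brown circle moved from (12.0, 15.1) to (13.9, 13.0), a distance of √(1.9² + 2.1²) ≈ 2.8.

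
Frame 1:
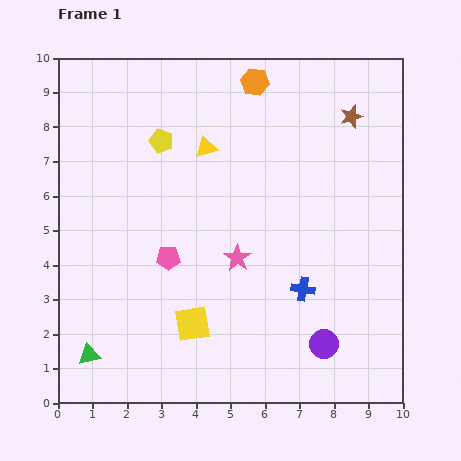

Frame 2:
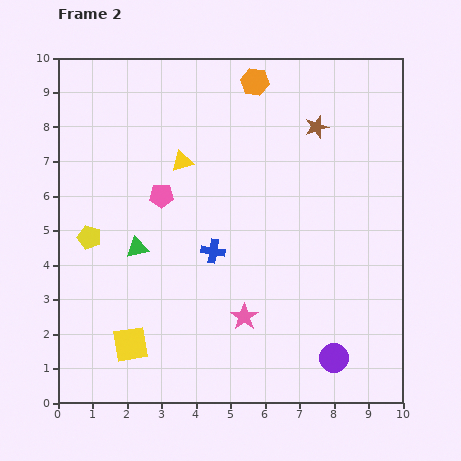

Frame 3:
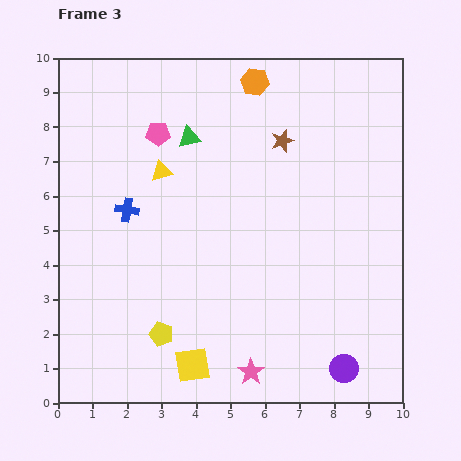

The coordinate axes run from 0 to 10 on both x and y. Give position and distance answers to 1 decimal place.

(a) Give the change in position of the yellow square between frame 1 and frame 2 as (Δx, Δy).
(-1.8, -0.6)

The yellow square was at (3.9, 2.3) in frame 1 and (2.1, 1.7) in frame 2.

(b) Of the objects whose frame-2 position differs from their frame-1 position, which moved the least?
the purple circle

(moved 0.5)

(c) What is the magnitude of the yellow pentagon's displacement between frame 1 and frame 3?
5.6

The yellow pentagon moved from (3.0, 7.6) to (3.0, 2.0), a distance of √(0.0² + 5.6²) ≈ 5.6.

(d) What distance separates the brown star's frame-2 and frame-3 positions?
1.1

The brown star moved from (7.5, 8.0) to (6.5, 7.6), a distance of √(1.0² + 0.4²) ≈ 1.1.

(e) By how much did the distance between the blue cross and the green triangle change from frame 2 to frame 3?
+0.6

Distance in frame 2: 2.2. Distance in frame 3: 2.8.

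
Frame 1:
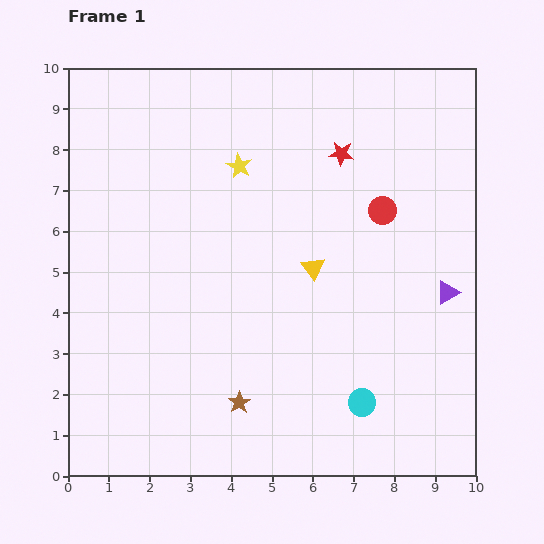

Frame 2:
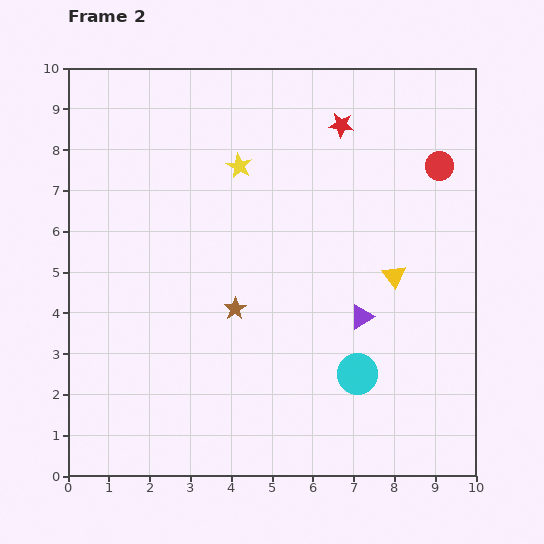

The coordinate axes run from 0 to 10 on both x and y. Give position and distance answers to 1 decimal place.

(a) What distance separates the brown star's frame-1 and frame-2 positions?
2.3

The brown star moved from (4.2, 1.8) to (4.1, 4.1), a distance of √(0.1² + 2.3²) ≈ 2.3.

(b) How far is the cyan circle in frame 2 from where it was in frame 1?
0.7

The cyan circle moved from (7.2, 1.8) to (7.1, 2.5), a distance of √(0.1² + 0.7²) ≈ 0.7.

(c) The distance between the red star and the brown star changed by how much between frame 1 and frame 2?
-1.4

Distance in frame 1: 6.6. Distance in frame 2: 5.2.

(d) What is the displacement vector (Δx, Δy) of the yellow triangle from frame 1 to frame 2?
(2.0, -0.2)

The yellow triangle was at (6.0, 5.1) in frame 1 and (8.0, 4.9) in frame 2.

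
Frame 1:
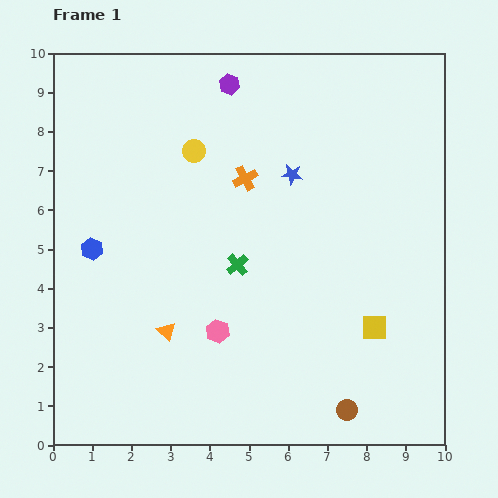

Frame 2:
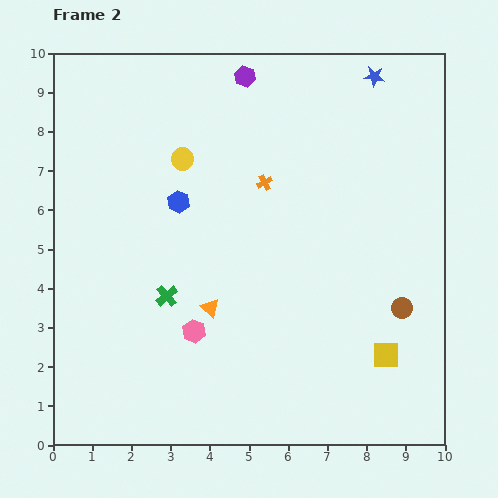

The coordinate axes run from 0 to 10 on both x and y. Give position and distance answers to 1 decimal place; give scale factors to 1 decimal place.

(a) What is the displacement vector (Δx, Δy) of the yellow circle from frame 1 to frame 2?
(-0.3, -0.2)

The yellow circle was at (3.6, 7.5) in frame 1 and (3.3, 7.3) in frame 2.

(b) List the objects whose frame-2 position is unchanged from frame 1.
none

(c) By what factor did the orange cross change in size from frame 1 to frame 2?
0.6×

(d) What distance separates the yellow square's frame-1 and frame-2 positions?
0.8

The yellow square moved from (8.2, 3.0) to (8.5, 2.3), a distance of √(0.3² + 0.7²) ≈ 0.8.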